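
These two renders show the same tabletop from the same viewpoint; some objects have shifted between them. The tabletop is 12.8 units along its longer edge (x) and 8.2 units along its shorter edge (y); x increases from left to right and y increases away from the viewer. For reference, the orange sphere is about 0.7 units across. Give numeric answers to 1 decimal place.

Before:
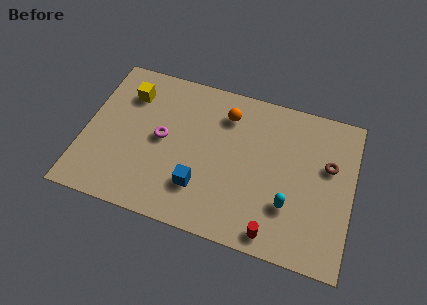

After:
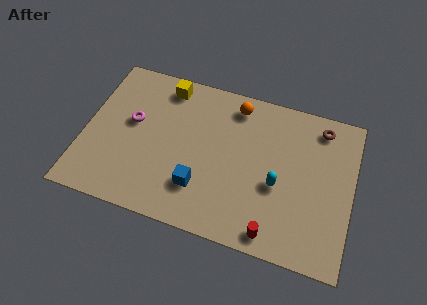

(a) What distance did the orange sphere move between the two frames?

0.7

From (6.6, 6.4) to (7.0, 7.0), the orange sphere covered √(0.4² + 0.6²) ≈ 0.7 units.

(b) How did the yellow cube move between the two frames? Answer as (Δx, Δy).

(1.7, 0.9)

The yellow cube started near (1.9, 6.2) and ended near (3.6, 7.1).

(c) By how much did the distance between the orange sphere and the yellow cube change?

-1.3

The distance was about 4.7 in the first image and 3.4 in the second, so they moved 1.3 units closer together.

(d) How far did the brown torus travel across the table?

2.0

From (11.6, 5.1) to (11.1, 7.0), the brown torus covered √(0.5² + 1.9²) ≈ 2.0 units.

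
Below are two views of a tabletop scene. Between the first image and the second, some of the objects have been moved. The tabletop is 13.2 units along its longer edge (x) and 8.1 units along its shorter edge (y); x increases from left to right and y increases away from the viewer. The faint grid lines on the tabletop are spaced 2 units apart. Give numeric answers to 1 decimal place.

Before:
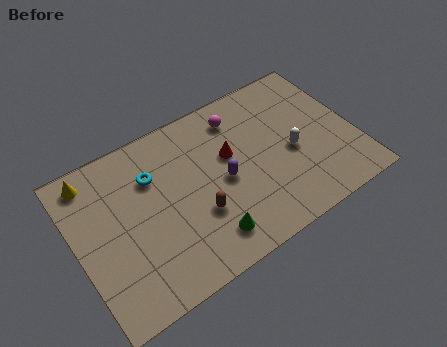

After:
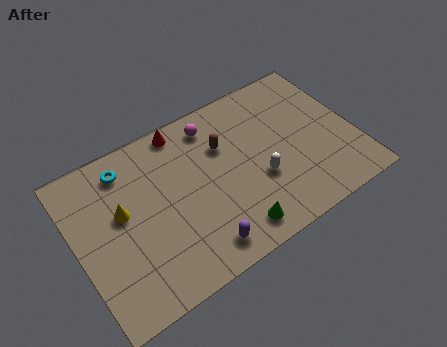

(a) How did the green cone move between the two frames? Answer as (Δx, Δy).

(1.2, -0.3)

From the two frames, the green cone sits at roughly (5.7, 1.5) before and (6.9, 1.2) after.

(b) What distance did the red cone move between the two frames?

3.1

From (7.4, 4.9) to (5.5, 7.3), the red cone covered √(1.9² + 2.4²) ≈ 3.1 units.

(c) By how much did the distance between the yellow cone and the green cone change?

-1.3

They were about 7.2 units apart before and 5.9 after — 1.3 units closer together.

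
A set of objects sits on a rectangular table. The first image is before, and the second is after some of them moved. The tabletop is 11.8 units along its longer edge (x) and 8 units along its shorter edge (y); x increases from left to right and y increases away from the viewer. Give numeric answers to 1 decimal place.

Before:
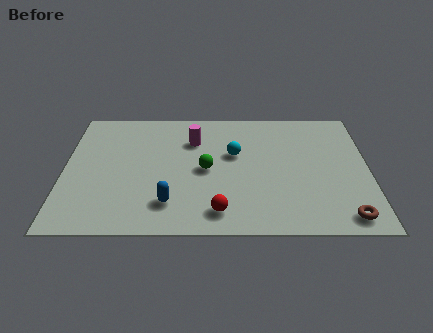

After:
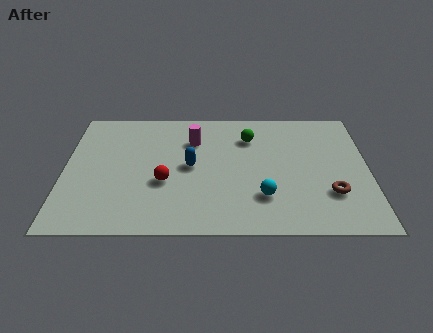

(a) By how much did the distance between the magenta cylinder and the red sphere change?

-1.7

They were about 4.6 units apart before and 2.9 after — 1.7 units closer together.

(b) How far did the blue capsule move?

2.4

The blue capsule was near (4.1, 1.8) before and (4.9, 4.1) after, so it travelled √(0.8² + 2.3²) ≈ 2.4 units.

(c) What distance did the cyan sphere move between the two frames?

2.9

The cyan sphere moved from about (6.6, 4.9) to (7.7, 2.2), a distance of √(1.1² + 2.7²) ≈ 2.9.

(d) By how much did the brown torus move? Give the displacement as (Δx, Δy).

(-0.5, 1.4)

The brown torus started near (10.8, 1.0) and ended near (10.3, 2.4).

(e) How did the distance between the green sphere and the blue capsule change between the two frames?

+0.5

Before: roughly 2.5 units apart; after: 3.0. That's 0.5 units further apart.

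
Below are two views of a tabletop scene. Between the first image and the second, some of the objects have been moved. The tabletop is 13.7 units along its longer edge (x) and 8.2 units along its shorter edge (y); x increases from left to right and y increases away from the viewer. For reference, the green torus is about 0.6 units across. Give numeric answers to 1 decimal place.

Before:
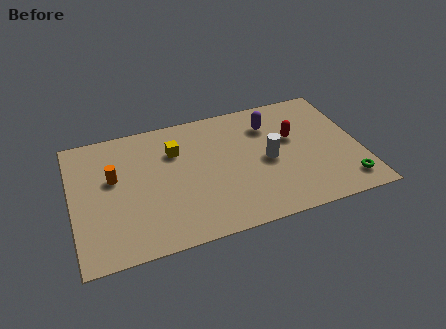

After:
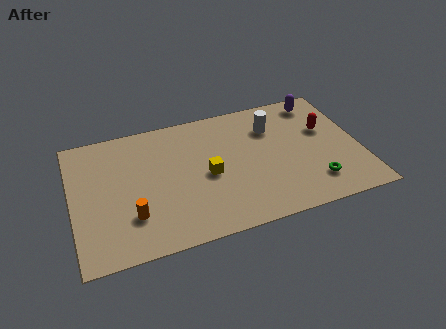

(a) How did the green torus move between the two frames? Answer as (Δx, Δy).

(-1.5, 0.4)

The green torus was at about (12.8, 1.4) and moved to about (11.3, 1.8).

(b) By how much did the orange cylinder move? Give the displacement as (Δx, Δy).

(0.7, -2.6)

The orange cylinder was at about (2.0, 4.9) and moved to about (2.7, 2.3).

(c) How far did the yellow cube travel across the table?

2.4

The yellow cube moved from about (5.0, 5.8) to (6.4, 3.8), a distance of √(1.4² + 2.0²) ≈ 2.4.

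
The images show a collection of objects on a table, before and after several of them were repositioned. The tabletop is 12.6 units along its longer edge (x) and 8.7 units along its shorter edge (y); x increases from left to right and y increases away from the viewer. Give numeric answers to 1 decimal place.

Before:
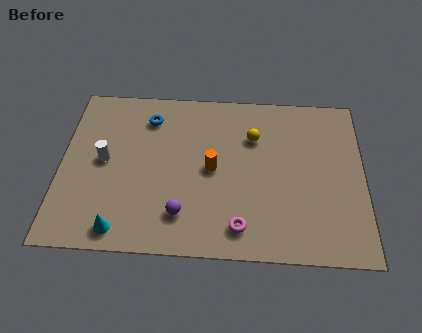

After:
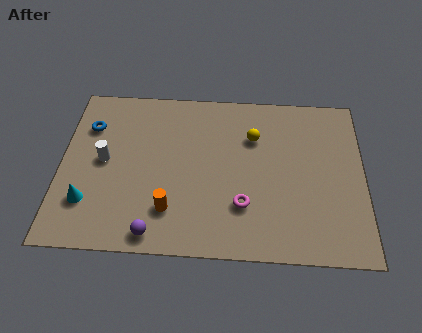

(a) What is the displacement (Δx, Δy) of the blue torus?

(-2.5, -0.6)

The blue torus started near (3.6, 6.9) and ended near (1.1, 6.3).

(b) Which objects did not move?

the yellow sphere and the white cylinder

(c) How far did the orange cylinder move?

2.8

From (6.3, 4.3) to (4.6, 2.1), the orange cylinder covered √(1.7² + 2.2²) ≈ 2.8 units.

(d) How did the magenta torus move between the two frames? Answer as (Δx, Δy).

(0.1, 1.1)

The magenta torus was at about (7.5, 1.4) and moved to about (7.6, 2.5).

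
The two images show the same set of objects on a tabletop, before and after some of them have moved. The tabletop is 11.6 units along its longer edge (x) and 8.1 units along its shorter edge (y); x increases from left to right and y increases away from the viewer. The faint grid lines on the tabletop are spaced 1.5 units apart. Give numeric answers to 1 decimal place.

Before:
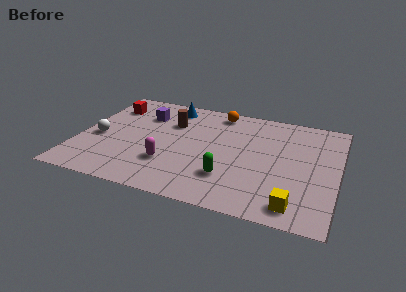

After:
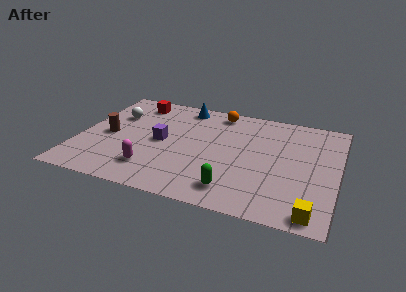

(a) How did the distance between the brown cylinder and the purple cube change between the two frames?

+1.1

Before: roughly 1.3 units apart; after: 2.4. That's 1.1 units further apart.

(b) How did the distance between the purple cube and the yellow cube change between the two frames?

-1.0

Before: roughly 8.7 units apart; after: 7.7. That's 1.0 units closer together.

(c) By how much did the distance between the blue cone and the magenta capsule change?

+0.9

Before: roughly 4.5 units apart; after: 5.4. That's 0.9 units further apart.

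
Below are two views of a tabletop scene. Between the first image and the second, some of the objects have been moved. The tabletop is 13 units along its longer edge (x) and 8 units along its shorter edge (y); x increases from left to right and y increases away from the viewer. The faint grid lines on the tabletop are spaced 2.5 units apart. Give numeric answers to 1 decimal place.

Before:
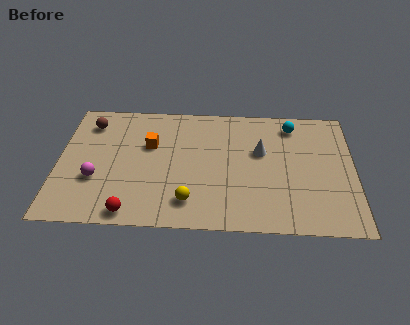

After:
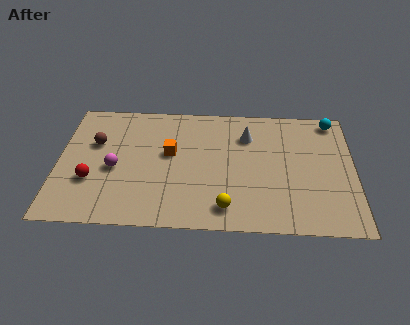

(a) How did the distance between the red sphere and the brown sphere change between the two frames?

-3.5

The distance was about 5.9 in the first image and 2.4 in the second, so they moved 3.5 units closer together.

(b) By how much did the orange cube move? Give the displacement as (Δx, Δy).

(0.9, -0.5)

The orange cube started near (4.0, 5.1) and ended near (4.9, 4.6).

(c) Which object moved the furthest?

the red sphere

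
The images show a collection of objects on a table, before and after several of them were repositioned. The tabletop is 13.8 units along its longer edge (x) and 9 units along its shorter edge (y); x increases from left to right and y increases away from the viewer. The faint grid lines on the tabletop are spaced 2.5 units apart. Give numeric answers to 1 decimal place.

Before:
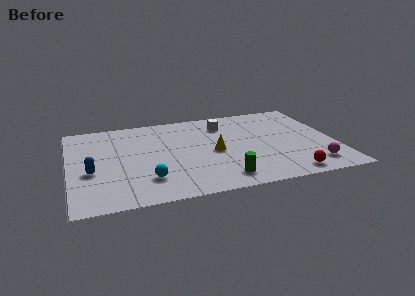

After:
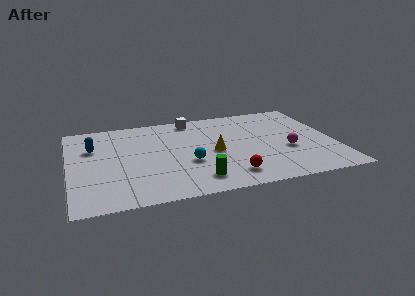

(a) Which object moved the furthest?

the red sphere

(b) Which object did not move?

the yellow cone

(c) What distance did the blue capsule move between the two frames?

2.5

From (1.1, 3.6) to (1.3, 6.1), the blue capsule covered √(0.2² + 2.5²) ≈ 2.5 units.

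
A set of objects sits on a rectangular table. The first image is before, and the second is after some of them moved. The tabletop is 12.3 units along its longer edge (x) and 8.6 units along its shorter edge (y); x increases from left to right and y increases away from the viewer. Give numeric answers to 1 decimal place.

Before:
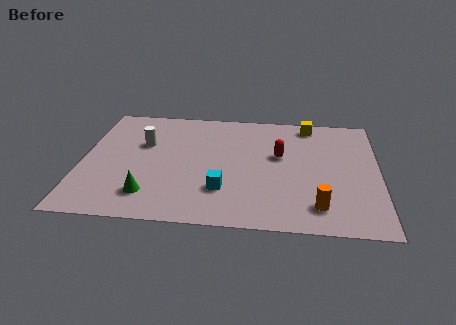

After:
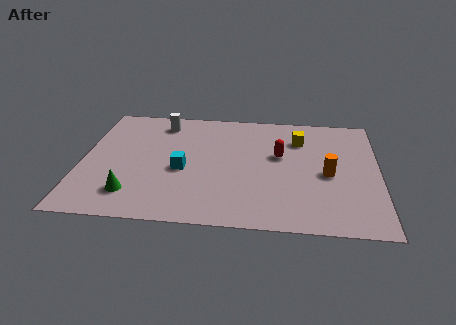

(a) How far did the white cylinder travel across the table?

1.8

From (2.5, 5.5) to (3.2, 7.2), the white cylinder covered √(0.7² + 1.7²) ≈ 1.8 units.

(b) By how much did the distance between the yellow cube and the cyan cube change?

-0.8

Before: roughly 6.3 units apart; after: 5.5. That's 0.8 units closer together.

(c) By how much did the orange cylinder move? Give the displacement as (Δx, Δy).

(0.4, 2.3)

The orange cylinder started near (9.8, 1.6) and ended near (10.2, 3.9).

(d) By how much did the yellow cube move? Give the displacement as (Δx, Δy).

(-0.4, -1.2)

The yellow cube was at about (9.4, 7.6) and moved to about (9.0, 6.4).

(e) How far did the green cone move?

0.7

From (2.9, 1.8) to (2.2, 1.8), the green cone covered √(0.7² + 0.0²) ≈ 0.7 units.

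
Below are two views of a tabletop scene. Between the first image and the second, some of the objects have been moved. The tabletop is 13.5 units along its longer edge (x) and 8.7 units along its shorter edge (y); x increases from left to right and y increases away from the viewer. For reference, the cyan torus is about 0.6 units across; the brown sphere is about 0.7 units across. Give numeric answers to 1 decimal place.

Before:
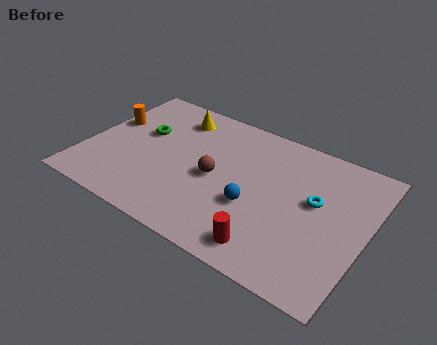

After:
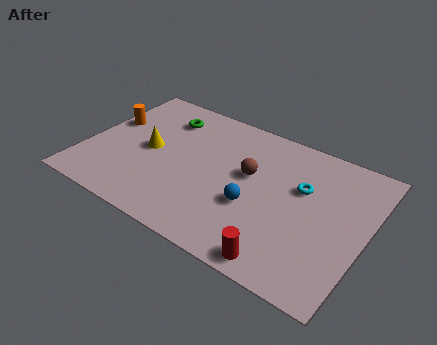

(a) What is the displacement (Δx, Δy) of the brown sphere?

(1.5, 1.0)

The brown sphere was at about (6.3, 4.1) and moved to about (7.8, 5.1).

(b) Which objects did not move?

the orange cylinder and the blue sphere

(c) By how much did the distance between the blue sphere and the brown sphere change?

-0.3

Before: roughly 2.2 units apart; after: 1.9. That's 0.3 units closer together.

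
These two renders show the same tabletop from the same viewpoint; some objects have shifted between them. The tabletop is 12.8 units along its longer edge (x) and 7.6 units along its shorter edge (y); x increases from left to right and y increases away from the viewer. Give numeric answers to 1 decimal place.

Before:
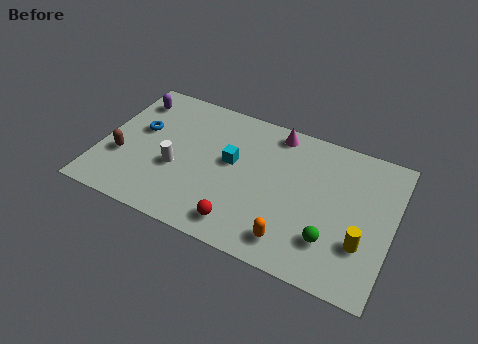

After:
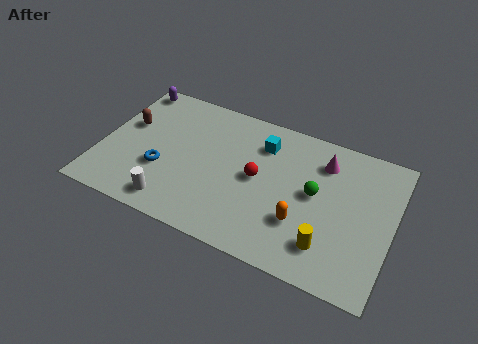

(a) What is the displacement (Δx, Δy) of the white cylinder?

(0.1, -1.9)

The white cylinder was at about (3.4, 3.0) and moved to about (3.5, 1.1).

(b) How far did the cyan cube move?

1.9

The cyan cube moved from about (5.7, 4.3) to (6.9, 5.8), a distance of √(1.2² + 1.5²) ≈ 1.9.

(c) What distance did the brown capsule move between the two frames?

1.9

The brown capsule moved from about (1.0, 2.7) to (1.0, 4.6), a distance of √(0.0² + 1.9²) ≈ 1.9.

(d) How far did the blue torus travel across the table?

2.2

From (1.6, 4.5) to (2.8, 2.7), the blue torus covered √(1.2² + 1.8²) ≈ 2.2 units.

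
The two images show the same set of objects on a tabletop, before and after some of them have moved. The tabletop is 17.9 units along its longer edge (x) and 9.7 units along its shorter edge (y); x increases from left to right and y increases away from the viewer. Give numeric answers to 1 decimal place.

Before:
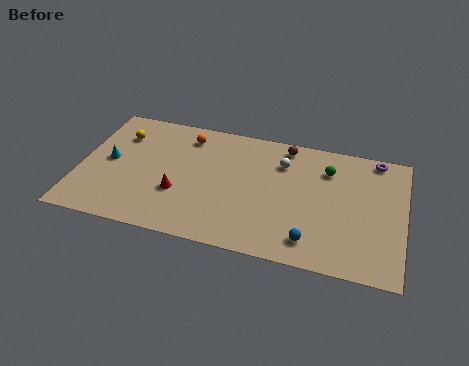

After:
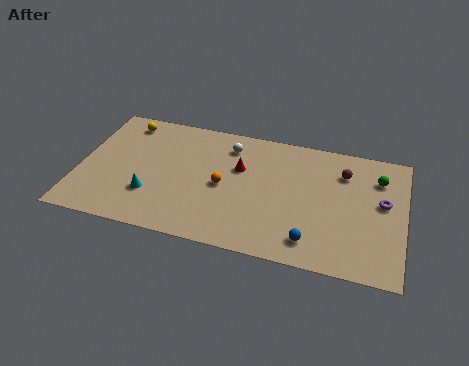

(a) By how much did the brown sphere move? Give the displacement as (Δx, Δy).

(3.3, -1.3)

The brown sphere was at about (11.2, 8.6) and moved to about (14.5, 7.3).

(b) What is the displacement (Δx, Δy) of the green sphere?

(2.8, 0.0)

From the two frames, the green sphere sits at roughly (13.6, 7.3) before and (16.4, 7.3) after.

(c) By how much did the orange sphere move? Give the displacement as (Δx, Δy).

(2.3, -3.4)

The orange sphere was at about (5.7, 8.0) and moved to about (8.0, 4.6).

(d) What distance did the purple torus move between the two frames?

3.3

The purple torus was near (16.2, 8.8) before and (16.7, 5.5) after, so it travelled √(0.5² + 3.3²) ≈ 3.3 units.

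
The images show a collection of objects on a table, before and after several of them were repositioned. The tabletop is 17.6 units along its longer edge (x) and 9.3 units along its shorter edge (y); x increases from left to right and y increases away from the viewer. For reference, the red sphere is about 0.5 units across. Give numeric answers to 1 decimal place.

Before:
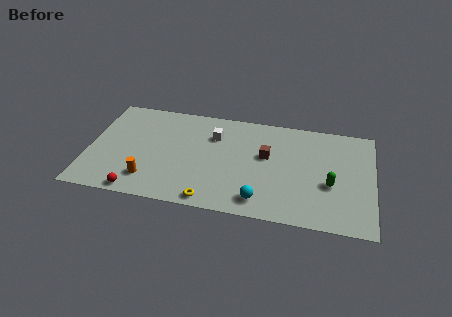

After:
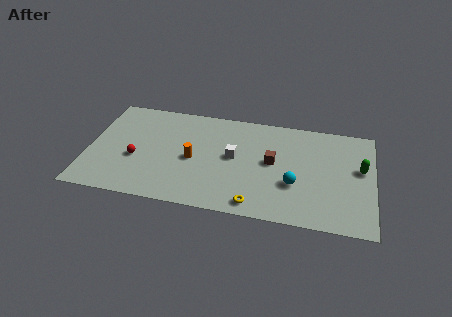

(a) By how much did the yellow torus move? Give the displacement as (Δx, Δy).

(2.7, 0.2)

From the two frames, the yellow torus sits at roughly (7.8, 0.9) before and (10.5, 1.1) after.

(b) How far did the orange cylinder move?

3.5

The orange cylinder was near (3.9, 2.0) before and (6.5, 4.3) after, so it travelled √(2.6² + 2.3²) ≈ 3.5 units.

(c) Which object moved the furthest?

the orange cylinder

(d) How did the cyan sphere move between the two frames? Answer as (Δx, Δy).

(2.0, 1.8)

The cyan sphere started near (10.8, 1.5) and ended near (12.8, 3.3).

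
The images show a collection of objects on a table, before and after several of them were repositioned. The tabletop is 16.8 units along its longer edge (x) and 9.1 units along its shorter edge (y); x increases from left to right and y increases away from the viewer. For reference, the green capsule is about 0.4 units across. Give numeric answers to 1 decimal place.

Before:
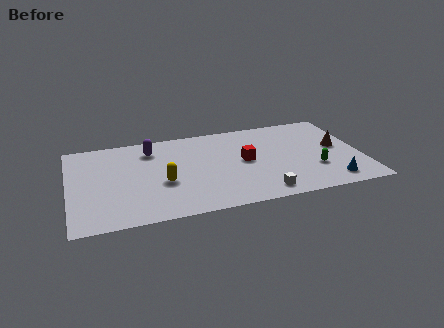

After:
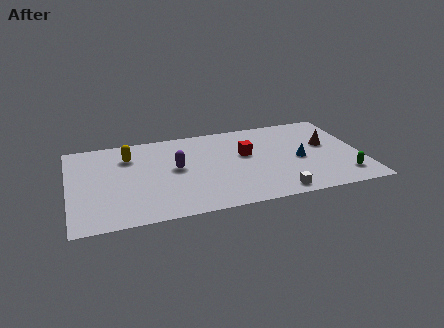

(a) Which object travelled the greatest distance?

the yellow capsule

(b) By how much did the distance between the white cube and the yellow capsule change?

+4.0

Before: roughly 6.0 units apart; after: 10.0. That's 4.0 units further apart.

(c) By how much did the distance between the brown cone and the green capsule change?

+1.1

Before: roughly 2.5 units apart; after: 3.6. That's 1.1 units further apart.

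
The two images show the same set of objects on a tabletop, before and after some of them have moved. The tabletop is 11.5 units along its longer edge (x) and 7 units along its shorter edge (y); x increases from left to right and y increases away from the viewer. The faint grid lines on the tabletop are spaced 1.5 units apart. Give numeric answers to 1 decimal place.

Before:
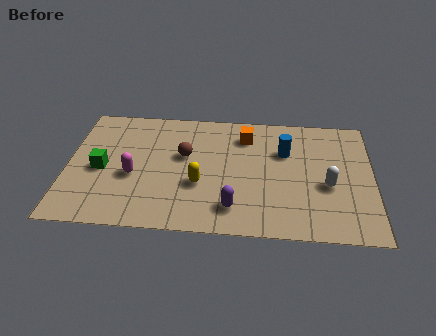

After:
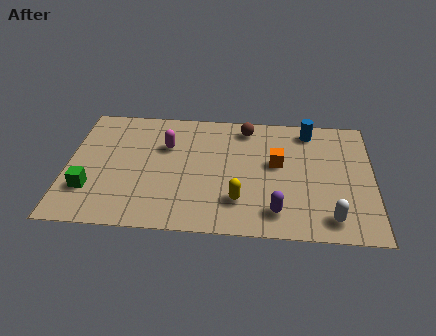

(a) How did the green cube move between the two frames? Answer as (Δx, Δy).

(-0.4, -1.2)

The green cube was at about (1.3, 3.2) and moved to about (0.9, 2.0).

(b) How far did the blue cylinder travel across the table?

1.6

The blue cylinder was near (8.2, 4.7) before and (9.1, 6.0) after, so it travelled √(0.9² + 1.3²) ≈ 1.6 units.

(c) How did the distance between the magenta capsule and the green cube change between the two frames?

+2.7

Before: roughly 1.2 units apart; after: 3.9. That's 2.7 units further apart.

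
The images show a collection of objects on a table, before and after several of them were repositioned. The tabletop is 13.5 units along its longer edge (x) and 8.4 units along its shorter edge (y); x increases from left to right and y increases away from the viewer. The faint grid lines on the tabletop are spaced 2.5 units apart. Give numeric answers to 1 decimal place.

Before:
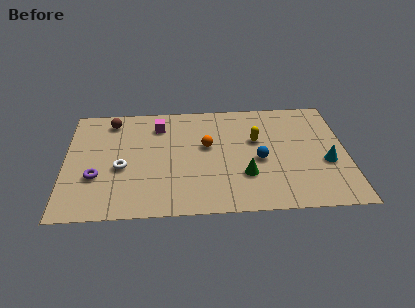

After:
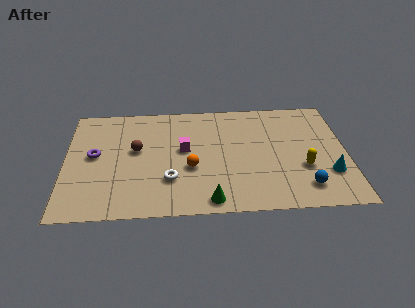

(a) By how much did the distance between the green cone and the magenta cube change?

-1.7

Before: roughly 5.7 units apart; after: 4.0. That's 1.7 units closer together.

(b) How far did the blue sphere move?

3.0

The blue sphere moved from about (9.3, 3.7) to (11.4, 1.6), a distance of √(2.1² + 2.1²) ≈ 3.0.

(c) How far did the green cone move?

2.4

From (8.6, 2.6) to (6.9, 0.9), the green cone covered √(1.7² + 1.7²) ≈ 2.4 units.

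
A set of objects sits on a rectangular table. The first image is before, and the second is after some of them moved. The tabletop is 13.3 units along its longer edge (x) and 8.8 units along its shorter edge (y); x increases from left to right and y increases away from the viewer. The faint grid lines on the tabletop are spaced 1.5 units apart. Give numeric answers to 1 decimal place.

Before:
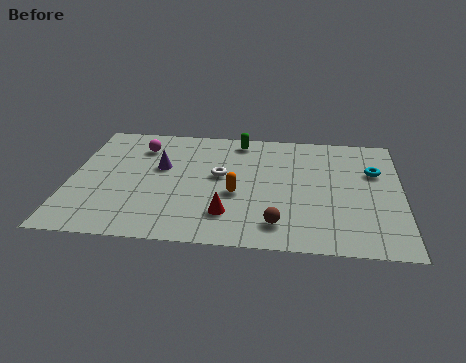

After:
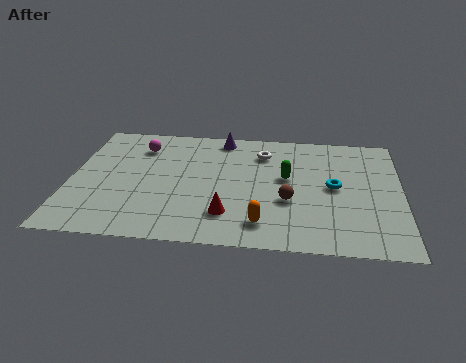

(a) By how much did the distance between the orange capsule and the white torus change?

+3.7

The distance was about 1.5 in the first image and 5.2 in the second, so they moved 3.7 units further apart.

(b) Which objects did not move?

the magenta sphere and the red cone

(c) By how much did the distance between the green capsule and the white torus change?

-0.8

They were about 2.9 units apart before and 2.1 after — 0.8 units closer together.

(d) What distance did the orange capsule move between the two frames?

2.3

The orange capsule was near (6.7, 3.6) before and (7.8, 1.6) after, so it travelled √(1.1² + 2.0²) ≈ 2.3 units.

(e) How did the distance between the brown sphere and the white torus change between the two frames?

-0.4

Before: roughly 4.1 units apart; after: 3.7. That's 0.4 units closer together.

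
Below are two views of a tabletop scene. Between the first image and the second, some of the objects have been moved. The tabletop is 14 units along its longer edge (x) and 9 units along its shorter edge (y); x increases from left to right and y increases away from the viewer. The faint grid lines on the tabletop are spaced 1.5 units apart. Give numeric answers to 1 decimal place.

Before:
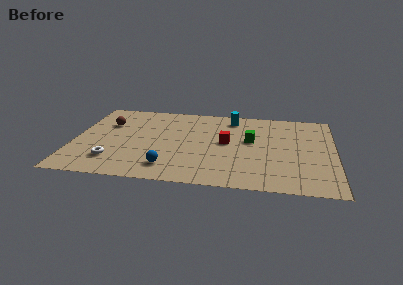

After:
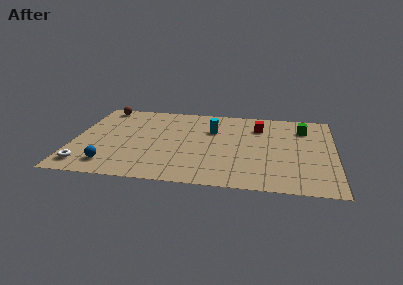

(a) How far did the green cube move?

3.3

The green cube moved from about (9.5, 5.2) to (12.3, 6.9), a distance of √(2.8² + 1.7²) ≈ 3.3.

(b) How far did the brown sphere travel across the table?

2.0

From (1.7, 6.1) to (1.3, 8.1), the brown sphere covered √(0.4² + 2.0²) ≈ 2.0 units.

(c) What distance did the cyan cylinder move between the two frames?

1.8

The cyan cylinder was near (8.4, 7.6) before and (7.4, 6.1) after, so it travelled √(1.0² + 1.5²) ≈ 1.8 units.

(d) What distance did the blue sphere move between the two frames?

3.1

From (5.2, 1.7) to (2.1, 1.6), the blue sphere covered √(3.1² + 0.1²) ≈ 3.1 units.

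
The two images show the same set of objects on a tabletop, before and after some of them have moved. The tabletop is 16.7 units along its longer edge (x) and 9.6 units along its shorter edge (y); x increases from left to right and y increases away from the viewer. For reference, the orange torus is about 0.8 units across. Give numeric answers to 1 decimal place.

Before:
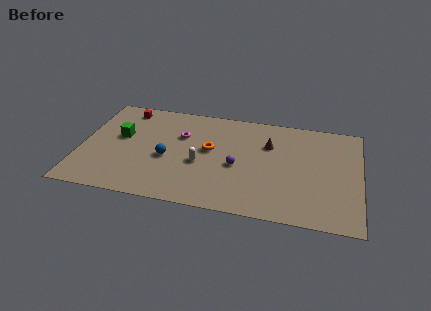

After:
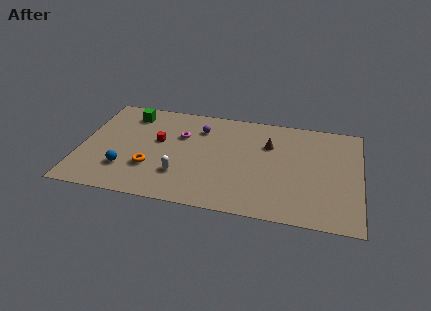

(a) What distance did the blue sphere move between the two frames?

2.8

The blue sphere was near (5.2, 4.1) before and (2.8, 2.6) after, so it travelled √(2.4² + 1.5²) ≈ 2.8 units.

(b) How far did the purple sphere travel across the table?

3.9

The purple sphere was near (9.4, 4.2) before and (7.0, 7.3) after, so it travelled √(2.4² + 3.1²) ≈ 3.9 units.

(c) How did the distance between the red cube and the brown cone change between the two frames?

-2.3

They were about 9.0 units apart before and 6.7 after — 2.3 units closer together.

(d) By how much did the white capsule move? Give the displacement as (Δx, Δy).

(-1.1, -1.3)

From the two frames, the white capsule sits at roughly (7.2, 4.0) before and (6.1, 2.7) after.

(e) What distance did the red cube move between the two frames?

3.5

The red cube moved from about (2.4, 8.3) to (4.6, 5.6), a distance of √(2.2² + 2.7²) ≈ 3.5.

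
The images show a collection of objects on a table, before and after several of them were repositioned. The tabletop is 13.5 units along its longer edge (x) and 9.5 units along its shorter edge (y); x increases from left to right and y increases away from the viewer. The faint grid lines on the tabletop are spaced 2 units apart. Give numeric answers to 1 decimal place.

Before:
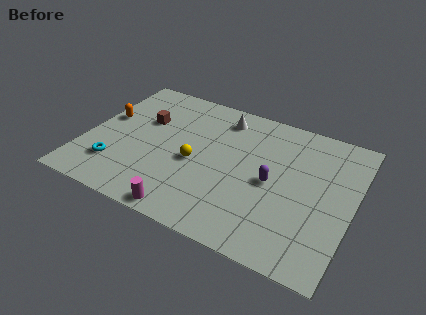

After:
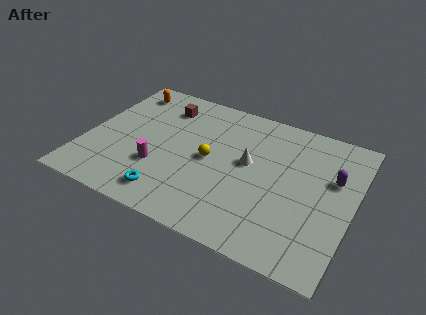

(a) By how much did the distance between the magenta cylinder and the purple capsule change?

+3.7

Before: roughly 5.3 units apart; after: 9.0. That's 3.7 units further apart.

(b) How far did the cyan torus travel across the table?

3.0

From (1.8, 2.3) to (4.7, 1.5), the cyan torus covered √(2.9² + 0.8²) ≈ 3.0 units.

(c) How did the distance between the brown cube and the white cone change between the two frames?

+1.0

Before: roughly 4.2 units apart; after: 5.2. That's 1.0 units further apart.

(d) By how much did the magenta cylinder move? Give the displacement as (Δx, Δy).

(-1.8, 2.3)

From the two frames, the magenta cylinder sits at roughly (5.7, 0.8) before and (3.9, 3.1) after.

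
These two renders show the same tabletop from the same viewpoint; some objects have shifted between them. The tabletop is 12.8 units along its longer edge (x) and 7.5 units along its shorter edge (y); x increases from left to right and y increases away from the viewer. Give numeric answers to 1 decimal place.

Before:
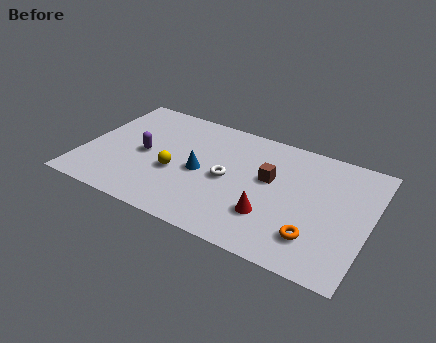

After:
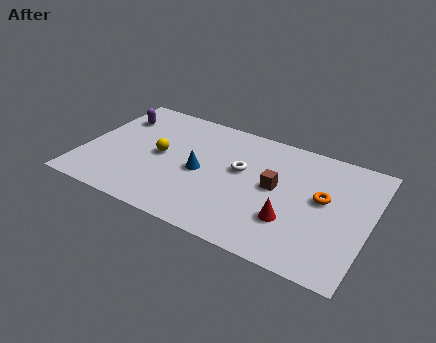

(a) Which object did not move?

the blue cone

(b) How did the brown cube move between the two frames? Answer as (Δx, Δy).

(0.3, -0.4)

The brown cube started near (8.3, 4.4) and ended near (8.6, 4.0).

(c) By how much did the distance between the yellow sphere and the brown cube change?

+0.9

Before: roughly 4.3 units apart; after: 5.2. That's 0.9 units further apart.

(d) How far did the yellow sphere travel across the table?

1.1

The yellow sphere was near (4.2, 3.0) before and (3.4, 3.8) after, so it travelled √(0.8² + 0.8²) ≈ 1.1 units.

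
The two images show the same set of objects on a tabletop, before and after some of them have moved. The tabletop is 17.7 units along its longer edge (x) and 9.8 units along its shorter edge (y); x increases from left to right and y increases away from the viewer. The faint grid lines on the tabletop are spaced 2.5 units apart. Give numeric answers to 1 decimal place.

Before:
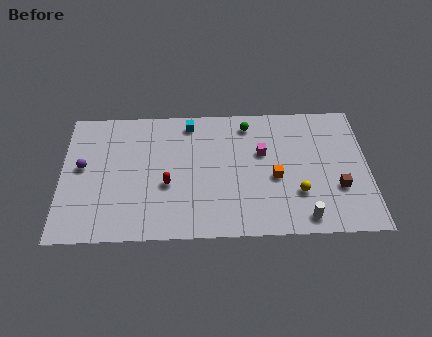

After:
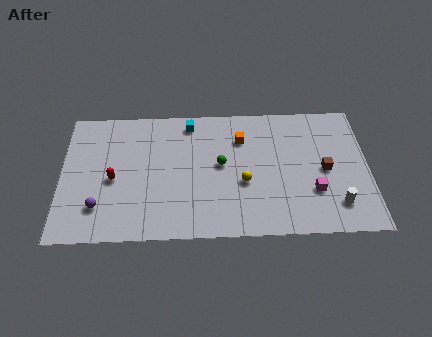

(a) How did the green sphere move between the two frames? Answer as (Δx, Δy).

(-1.6, -3.0)

The green sphere was at about (10.8, 8.3) and moved to about (9.2, 5.3).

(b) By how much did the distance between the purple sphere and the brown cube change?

-1.6

The distance was about 14.8 in the first image and 13.2 in the second, so they moved 1.6 units closer together.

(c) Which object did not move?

the cyan cube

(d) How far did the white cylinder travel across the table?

2.1

The white cylinder was near (13.9, 1.2) before and (15.8, 2.1) after, so it travelled √(1.9² + 0.9²) ≈ 2.1 units.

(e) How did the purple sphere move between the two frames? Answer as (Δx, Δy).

(1.0, -3.0)

The purple sphere was at about (1.2, 5.4) and moved to about (2.2, 2.4).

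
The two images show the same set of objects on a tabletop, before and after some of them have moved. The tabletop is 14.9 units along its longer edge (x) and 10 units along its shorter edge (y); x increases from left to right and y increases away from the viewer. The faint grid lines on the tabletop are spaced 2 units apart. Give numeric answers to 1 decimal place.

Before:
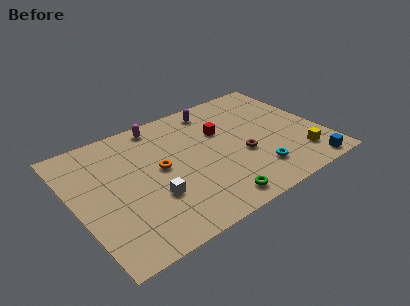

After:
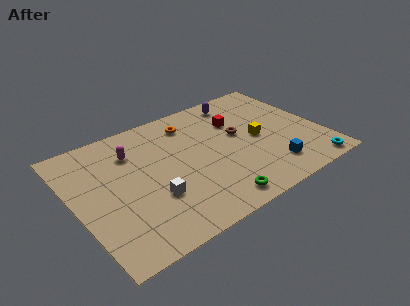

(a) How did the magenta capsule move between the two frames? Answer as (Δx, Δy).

(-1.9, -1.5)

From the two frames, the magenta capsule sits at roughly (5.7, 8.9) before and (3.8, 7.4) after.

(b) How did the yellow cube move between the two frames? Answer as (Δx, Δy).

(-2.0, 2.7)

The yellow cube started near (13.1, 2.1) and ended near (11.1, 4.8).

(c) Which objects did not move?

the white cube and the green torus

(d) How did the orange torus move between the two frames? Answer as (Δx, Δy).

(2.4, 2.8)

The orange torus started near (5.1, 5.3) and ended near (7.5, 8.1).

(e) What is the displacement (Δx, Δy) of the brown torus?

(0.2, 1.8)

The brown torus started near (9.9, 3.9) and ended near (10.1, 5.7).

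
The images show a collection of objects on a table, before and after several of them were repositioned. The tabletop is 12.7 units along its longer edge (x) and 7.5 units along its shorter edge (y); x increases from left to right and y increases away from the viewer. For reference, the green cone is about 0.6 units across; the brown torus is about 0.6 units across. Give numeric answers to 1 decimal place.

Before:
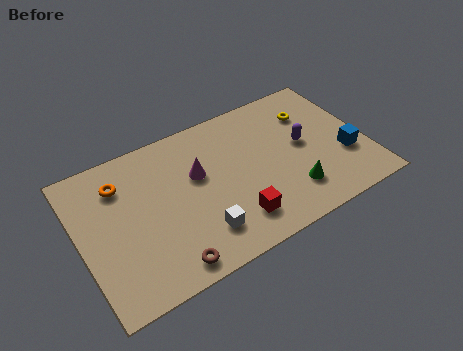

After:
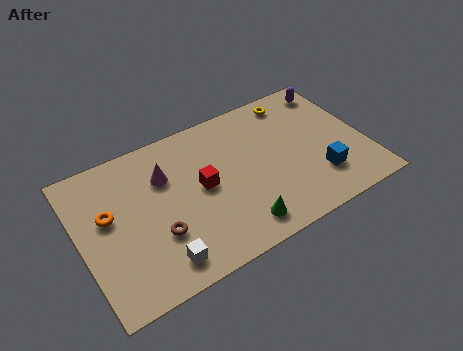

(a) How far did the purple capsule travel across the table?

3.0

The purple capsule moved from about (10.0, 4.0) to (11.8, 6.4), a distance of √(1.8² + 2.4²) ≈ 3.0.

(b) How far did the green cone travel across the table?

2.6

From (9.1, 1.8) to (6.6, 1.2), the green cone covered √(2.5² + 0.6²) ≈ 2.6 units.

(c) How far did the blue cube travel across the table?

1.4

From (11.7, 2.6) to (10.4, 2.0), the blue cube covered √(1.3² + 0.6²) ≈ 1.4 units.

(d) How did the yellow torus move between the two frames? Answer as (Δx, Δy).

(-0.6, 1.0)

From the two frames, the yellow torus sits at roughly (10.6, 5.5) before and (10.0, 6.5) after.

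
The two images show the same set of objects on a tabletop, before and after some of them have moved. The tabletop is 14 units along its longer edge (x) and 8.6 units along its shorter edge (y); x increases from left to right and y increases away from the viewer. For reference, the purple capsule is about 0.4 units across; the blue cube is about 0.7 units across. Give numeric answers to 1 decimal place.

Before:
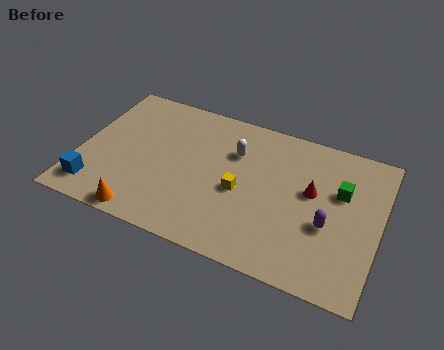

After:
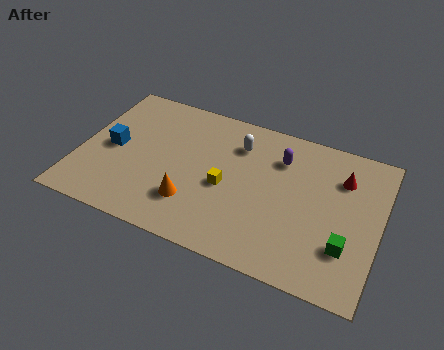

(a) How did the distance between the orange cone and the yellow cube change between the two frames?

-3.1

The distance was about 5.2 in the first image and 2.1 in the second, so they moved 3.1 units closer together.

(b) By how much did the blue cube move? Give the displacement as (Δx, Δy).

(0.5, 2.7)

The blue cube was at about (1.0, 1.5) and moved to about (1.5, 4.2).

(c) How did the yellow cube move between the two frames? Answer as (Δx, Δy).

(-0.7, 0.0)

From the two frames, the yellow cube sits at roughly (7.6, 3.8) before and (6.9, 3.8) after.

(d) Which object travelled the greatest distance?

the purple capsule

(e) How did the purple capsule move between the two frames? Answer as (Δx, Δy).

(-2.5, 3.0)

From the two frames, the purple capsule sits at roughly (11.7, 3.4) before and (9.2, 6.4) after.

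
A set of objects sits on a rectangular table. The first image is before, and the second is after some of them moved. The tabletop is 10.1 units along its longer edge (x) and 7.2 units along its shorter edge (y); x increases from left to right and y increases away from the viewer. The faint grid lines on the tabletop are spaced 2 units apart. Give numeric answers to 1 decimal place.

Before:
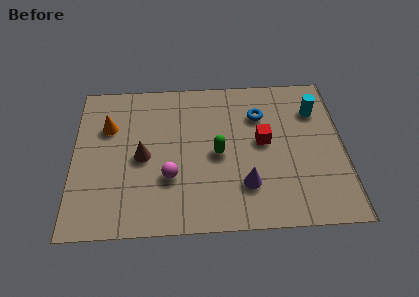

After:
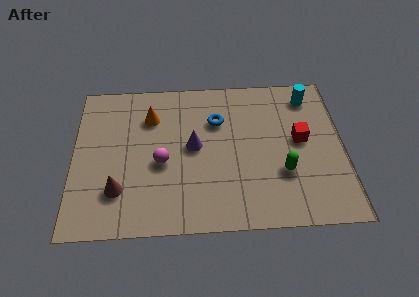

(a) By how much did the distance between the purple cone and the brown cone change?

-0.7

They were about 4.1 units apart before and 3.4 after — 0.7 units closer together.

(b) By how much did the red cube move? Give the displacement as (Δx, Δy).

(1.4, 0.0)

The red cube started near (7.1, 3.9) and ended near (8.5, 3.9).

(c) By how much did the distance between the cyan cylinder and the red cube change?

-0.3

Before: roughly 2.4 units apart; after: 2.1. That's 0.3 units closer together.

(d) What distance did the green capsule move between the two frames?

2.6

From (5.4, 3.4) to (7.8, 2.4), the green capsule covered √(2.4² + 1.0²) ≈ 2.6 units.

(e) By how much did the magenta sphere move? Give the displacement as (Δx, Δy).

(-0.3, 0.7)

The magenta sphere was at about (3.6, 2.4) and moved to about (3.3, 3.1).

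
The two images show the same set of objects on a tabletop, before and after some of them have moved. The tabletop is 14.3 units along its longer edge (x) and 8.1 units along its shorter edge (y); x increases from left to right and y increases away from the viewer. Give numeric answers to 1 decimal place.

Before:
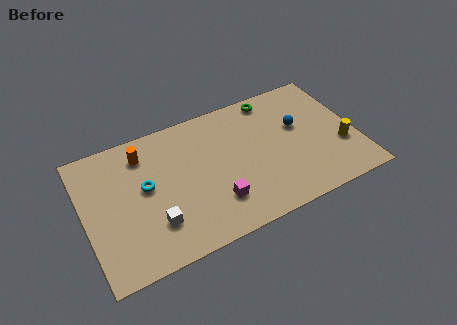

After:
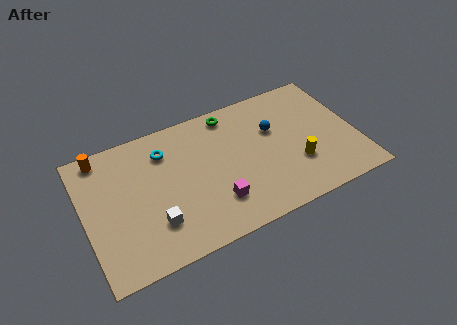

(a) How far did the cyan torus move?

2.1

The cyan torus was near (3.2, 4.5) before and (4.4, 6.2) after, so it travelled √(1.2² + 1.7²) ≈ 2.1 units.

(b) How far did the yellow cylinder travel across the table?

2.4

The yellow cylinder was near (13.4, 2.8) before and (11.0, 2.6) after, so it travelled √(2.4² + 0.2²) ≈ 2.4 units.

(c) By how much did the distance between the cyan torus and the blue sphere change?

-2.4

Before: roughly 8.2 units apart; after: 5.8. That's 2.4 units closer together.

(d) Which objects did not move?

the white cube and the magenta cube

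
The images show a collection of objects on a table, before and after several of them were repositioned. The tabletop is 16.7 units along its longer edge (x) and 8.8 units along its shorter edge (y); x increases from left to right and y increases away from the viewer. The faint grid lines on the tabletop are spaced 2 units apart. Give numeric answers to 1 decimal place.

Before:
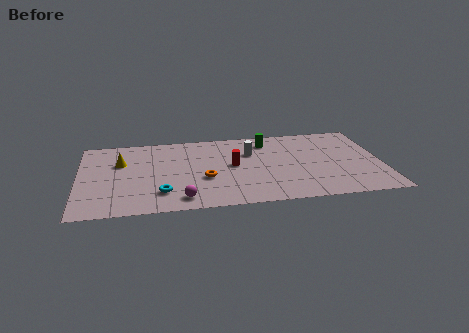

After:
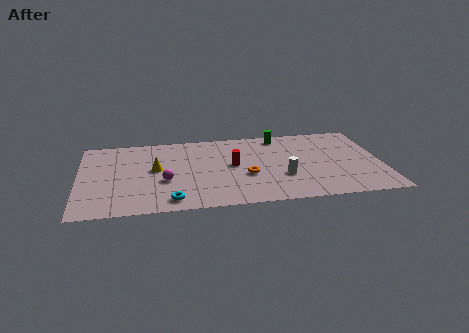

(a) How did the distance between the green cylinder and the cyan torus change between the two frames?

+1.1

Before: roughly 7.9 units apart; after: 9.0. That's 1.1 units further apart.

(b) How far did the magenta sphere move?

2.3

The magenta sphere was near (5.6, 1.3) before and (4.7, 3.4) after, so it travelled √(0.9² + 2.1²) ≈ 2.3 units.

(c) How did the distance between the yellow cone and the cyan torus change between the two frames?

-0.6

Before: roughly 4.3 units apart; after: 3.7. That's 0.6 units closer together.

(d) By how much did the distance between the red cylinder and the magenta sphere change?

-0.5

The distance was about 4.5 in the first image and 4.0 in the second, so they moved 0.5 units closer together.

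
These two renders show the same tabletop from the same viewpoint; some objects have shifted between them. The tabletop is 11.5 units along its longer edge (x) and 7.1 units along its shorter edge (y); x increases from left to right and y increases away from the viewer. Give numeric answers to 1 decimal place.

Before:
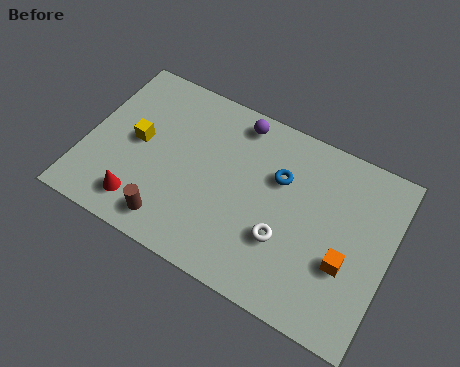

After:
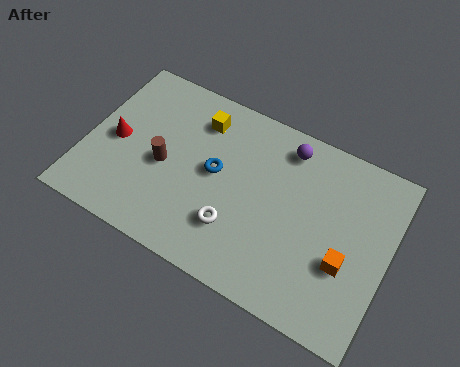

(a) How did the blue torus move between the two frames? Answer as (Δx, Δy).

(-2.3, -0.9)

The blue torus was at about (7.2, 4.7) and moved to about (4.9, 3.8).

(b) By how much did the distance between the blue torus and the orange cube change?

+1.7

Before: roughly 3.5 units apart; after: 5.2. That's 1.7 units further apart.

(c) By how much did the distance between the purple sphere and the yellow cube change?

-1.0

They were about 4.3 units apart before and 3.3 after — 1.0 units closer together.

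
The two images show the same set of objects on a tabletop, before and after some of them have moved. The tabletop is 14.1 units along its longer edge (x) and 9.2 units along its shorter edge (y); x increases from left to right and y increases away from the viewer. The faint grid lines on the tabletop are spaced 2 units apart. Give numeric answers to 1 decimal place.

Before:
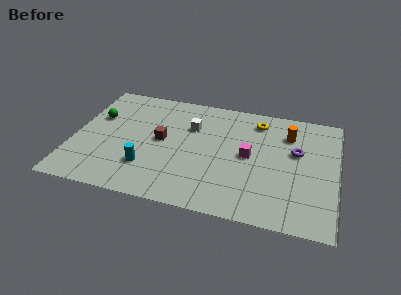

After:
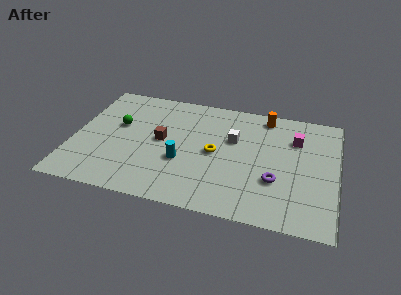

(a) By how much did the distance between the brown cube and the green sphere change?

-1.3

They were about 3.8 units apart before and 2.5 after — 1.3 units closer together.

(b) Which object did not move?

the brown cube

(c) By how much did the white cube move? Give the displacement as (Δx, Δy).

(2.3, -0.5)

From the two frames, the white cube sits at roughly (6.2, 6.3) before and (8.5, 5.8) after.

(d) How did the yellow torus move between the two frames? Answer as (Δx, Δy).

(-2.1, -3.1)

The yellow torus was at about (9.7, 7.6) and moved to about (7.6, 4.5).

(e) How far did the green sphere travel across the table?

1.3

The green sphere was near (1.1, 5.9) before and (2.3, 5.5) after, so it travelled √(1.2² + 0.4²) ≈ 1.3 units.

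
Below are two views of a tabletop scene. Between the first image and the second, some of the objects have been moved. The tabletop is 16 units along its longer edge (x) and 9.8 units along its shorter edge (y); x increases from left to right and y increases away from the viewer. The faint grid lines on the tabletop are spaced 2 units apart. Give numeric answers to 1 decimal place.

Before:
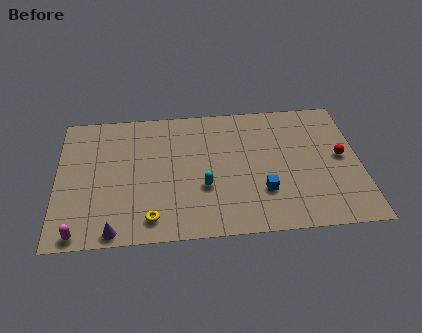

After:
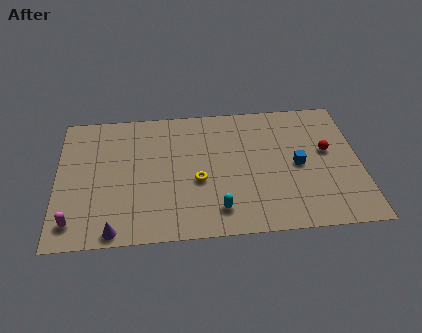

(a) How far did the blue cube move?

2.6

From (10.8, 2.9) to (12.7, 4.7), the blue cube covered √(1.9² + 1.8²) ≈ 2.6 units.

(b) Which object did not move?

the purple cone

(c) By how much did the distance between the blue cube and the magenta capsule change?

+2.4

The distance was about 9.8 in the first image and 12.2 in the second, so they moved 2.4 units further apart.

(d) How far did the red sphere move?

0.9

From (15.0, 5.1) to (14.3, 5.6), the red sphere covered √(0.7² + 0.5²) ≈ 0.9 units.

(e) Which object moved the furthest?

the yellow torus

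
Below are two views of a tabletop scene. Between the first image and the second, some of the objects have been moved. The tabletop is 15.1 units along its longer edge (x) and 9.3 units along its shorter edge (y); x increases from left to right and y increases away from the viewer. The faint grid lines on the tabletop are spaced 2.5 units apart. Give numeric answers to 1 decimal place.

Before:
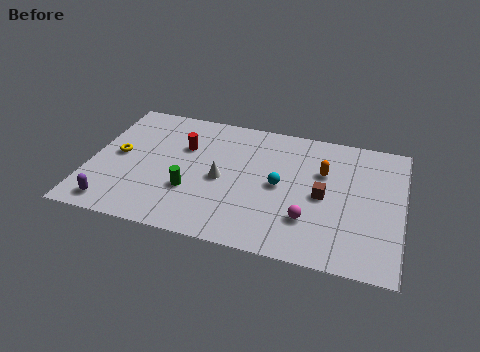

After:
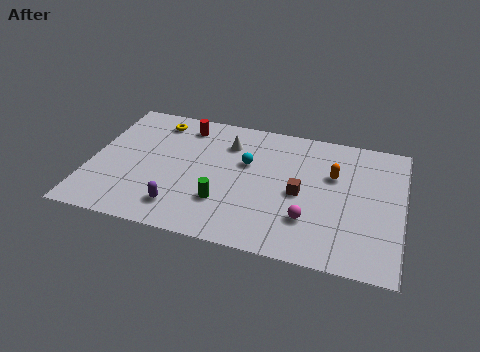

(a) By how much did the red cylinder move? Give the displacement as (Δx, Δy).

(-0.1, 1.6)

The red cylinder started near (4.4, 6.2) and ended near (4.3, 7.8).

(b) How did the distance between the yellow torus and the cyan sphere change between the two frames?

-2.9

They were about 7.9 units apart before and 5.0 after — 2.9 units closer together.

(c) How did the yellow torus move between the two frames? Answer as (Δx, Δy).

(1.6, 3.0)

From the two frames, the yellow torus sits at roughly (1.3, 4.8) before and (2.9, 7.8) after.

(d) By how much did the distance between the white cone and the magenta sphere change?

+1.5

Before: roughly 4.6 units apart; after: 6.1. That's 1.5 units further apart.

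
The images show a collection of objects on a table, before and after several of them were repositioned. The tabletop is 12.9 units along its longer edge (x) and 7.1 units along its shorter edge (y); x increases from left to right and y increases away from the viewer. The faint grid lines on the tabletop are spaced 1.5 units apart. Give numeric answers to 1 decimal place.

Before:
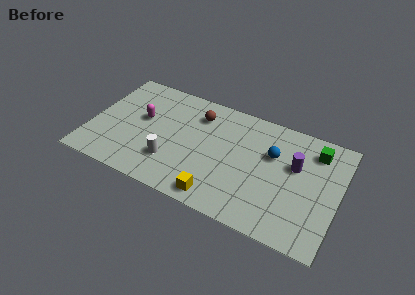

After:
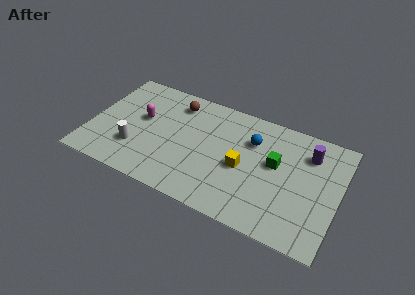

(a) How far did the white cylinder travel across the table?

1.9

The white cylinder moved from about (4.4, 2.0) to (2.5, 2.1), a distance of √(1.9² + 0.1²) ≈ 1.9.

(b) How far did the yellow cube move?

2.5

The yellow cube moved from about (7.0, 0.9) to (8.0, 3.2), a distance of √(1.0² + 2.3²) ≈ 2.5.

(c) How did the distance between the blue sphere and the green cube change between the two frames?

-0.8

They were about 2.4 units apart before and 1.6 after — 0.8 units closer together.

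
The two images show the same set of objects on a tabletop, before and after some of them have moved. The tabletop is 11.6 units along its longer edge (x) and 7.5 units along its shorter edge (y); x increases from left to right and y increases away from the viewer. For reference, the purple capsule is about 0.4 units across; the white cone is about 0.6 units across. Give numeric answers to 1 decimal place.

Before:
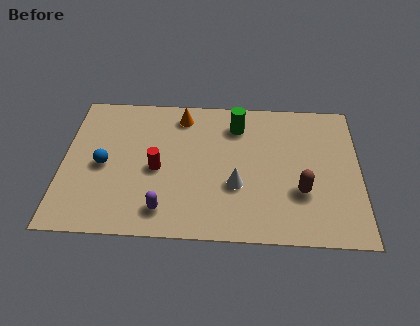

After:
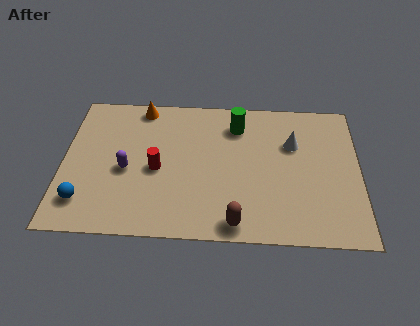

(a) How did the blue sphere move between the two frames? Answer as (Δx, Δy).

(-0.7, -1.9)

From the two frames, the blue sphere sits at roughly (1.6, 3.5) before and (0.9, 1.6) after.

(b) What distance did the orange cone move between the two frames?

1.6

From (4.6, 6.3) to (3.0, 6.7), the orange cone covered √(1.6² + 0.4²) ≈ 1.6 units.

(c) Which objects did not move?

the green cylinder and the red cylinder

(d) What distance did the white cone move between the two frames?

3.2

The white cone moved from about (6.8, 2.7) to (9.0, 5.0), a distance of √(2.2² + 2.3²) ≈ 3.2.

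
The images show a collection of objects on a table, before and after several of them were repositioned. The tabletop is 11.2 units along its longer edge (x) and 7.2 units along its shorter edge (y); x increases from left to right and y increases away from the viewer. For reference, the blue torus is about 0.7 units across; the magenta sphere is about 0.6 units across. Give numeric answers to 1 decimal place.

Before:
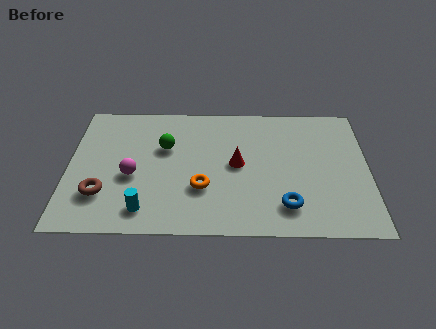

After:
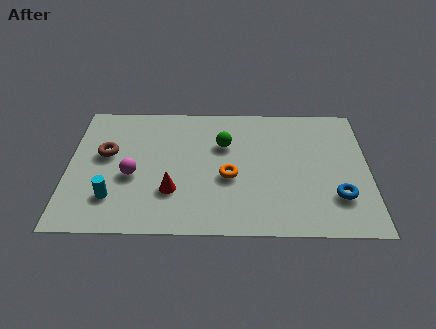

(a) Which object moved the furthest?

the red cone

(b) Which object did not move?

the magenta sphere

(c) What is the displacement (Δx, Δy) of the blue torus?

(1.9, 0.5)

From the two frames, the blue torus sits at roughly (8.1, 1.5) before and (10.0, 2.0) after.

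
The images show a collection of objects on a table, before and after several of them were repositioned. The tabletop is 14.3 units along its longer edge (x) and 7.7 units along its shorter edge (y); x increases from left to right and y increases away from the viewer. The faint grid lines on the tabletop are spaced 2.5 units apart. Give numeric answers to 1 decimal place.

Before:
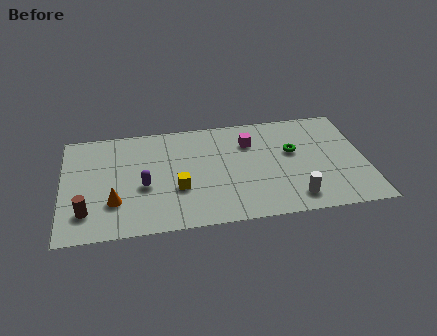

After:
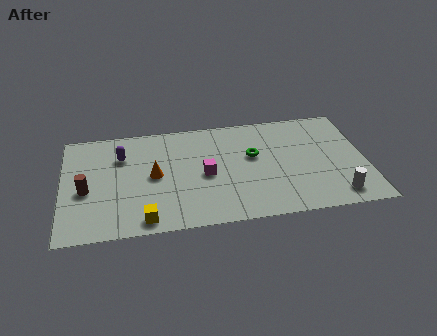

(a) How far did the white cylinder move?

2.0

The white cylinder moved from about (10.8, 1.3) to (12.8, 1.2), a distance of √(2.0² + 0.1²) ≈ 2.0.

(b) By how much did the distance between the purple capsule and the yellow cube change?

+3.1

They were about 1.6 units apart before and 4.7 after — 3.1 units further apart.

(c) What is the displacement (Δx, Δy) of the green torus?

(-1.9, 0.0)

From the two frames, the green torus sits at roughly (10.9, 4.6) before and (9.0, 4.6) after.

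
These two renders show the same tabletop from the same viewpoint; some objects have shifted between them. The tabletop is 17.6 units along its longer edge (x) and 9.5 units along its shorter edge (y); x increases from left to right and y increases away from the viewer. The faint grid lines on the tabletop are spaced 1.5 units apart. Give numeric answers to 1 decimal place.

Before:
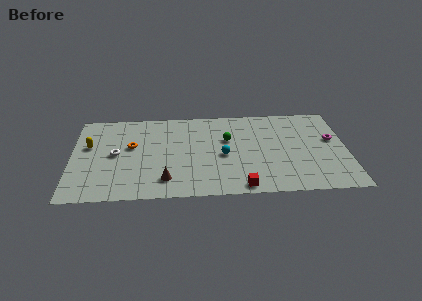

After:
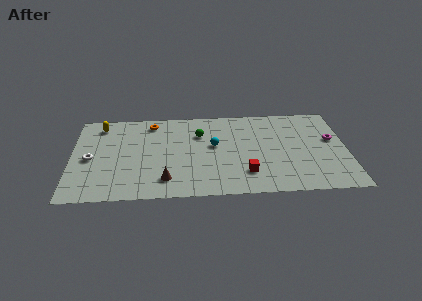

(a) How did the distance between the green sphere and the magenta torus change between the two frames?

+1.9

They were about 6.7 units apart before and 8.6 after — 1.9 units further apart.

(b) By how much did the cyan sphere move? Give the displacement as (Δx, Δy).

(-0.6, 1.1)

The cyan sphere was at about (9.7, 4.3) and moved to about (9.1, 5.4).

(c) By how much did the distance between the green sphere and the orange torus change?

-2.8

They were about 6.2 units apart before and 3.4 after — 2.8 units closer together.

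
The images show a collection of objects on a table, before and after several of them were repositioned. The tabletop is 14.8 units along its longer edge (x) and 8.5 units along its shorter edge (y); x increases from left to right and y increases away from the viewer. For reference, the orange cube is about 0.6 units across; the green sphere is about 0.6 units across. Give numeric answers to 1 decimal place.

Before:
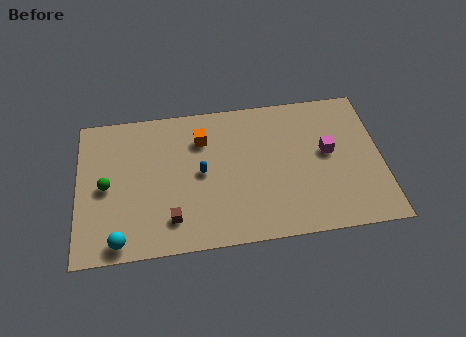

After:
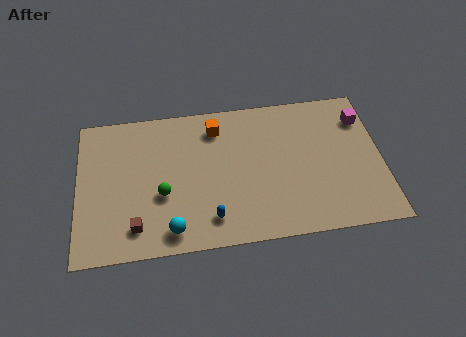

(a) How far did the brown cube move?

1.7

The brown cube was near (4.5, 1.8) before and (2.8, 1.6) after, so it travelled √(1.7² + 0.2²) ≈ 1.7 units.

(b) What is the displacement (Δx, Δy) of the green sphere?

(2.7, -0.8)

From the two frames, the green sphere sits at roughly (1.4, 4.1) before and (4.1, 3.3) after.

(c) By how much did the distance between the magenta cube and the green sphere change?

-0.4

They were about 10.8 units apart before and 10.4 after — 0.4 units closer together.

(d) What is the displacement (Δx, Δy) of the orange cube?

(0.7, 0.6)

The orange cube was at about (6.1, 6.3) and moved to about (6.8, 6.9).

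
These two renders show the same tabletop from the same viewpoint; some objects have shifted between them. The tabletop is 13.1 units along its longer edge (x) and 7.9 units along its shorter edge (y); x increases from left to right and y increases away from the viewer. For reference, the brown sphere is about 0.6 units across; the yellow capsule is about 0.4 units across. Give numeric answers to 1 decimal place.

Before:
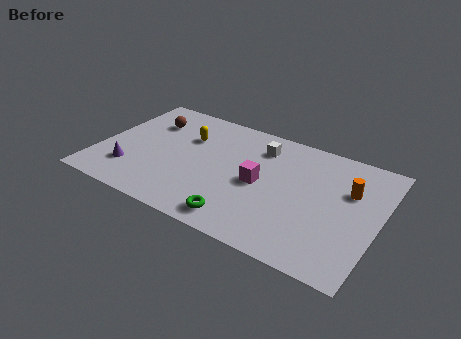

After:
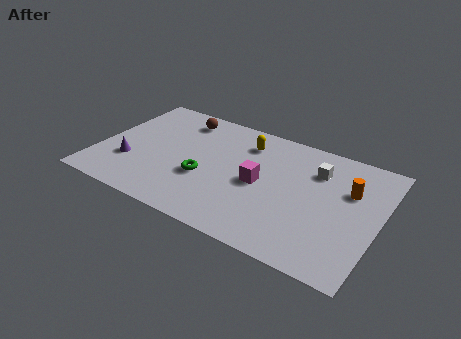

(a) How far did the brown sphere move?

1.6

The brown sphere moved from about (2.0, 5.8) to (3.4, 6.6), a distance of √(1.4² + 0.8²) ≈ 1.6.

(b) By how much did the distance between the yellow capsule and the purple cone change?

+2.2

They were about 4.0 units apart before and 6.2 after — 2.2 units further apart.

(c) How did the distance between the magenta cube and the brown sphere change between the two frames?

-0.9

They were about 5.9 units apart before and 5.0 after — 0.9 units closer together.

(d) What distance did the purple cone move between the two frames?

0.5

The purple cone moved from about (1.7, 2.0) to (1.6, 2.5), a distance of √(0.1² + 0.5²) ≈ 0.5.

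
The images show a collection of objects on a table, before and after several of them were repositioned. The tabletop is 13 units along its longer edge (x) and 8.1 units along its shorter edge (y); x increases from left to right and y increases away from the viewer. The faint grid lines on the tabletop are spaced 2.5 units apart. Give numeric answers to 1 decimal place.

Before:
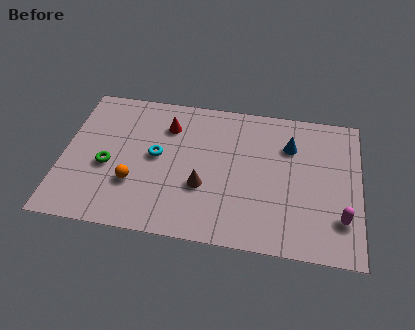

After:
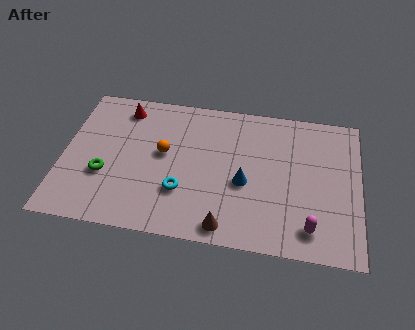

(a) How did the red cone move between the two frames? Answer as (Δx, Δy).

(-2.0, 0.7)

From the two frames, the red cone sits at roughly (4.5, 6.1) before and (2.5, 6.8) after.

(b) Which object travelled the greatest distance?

the blue cone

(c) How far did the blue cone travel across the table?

3.1

From (9.9, 5.8) to (8.0, 3.4), the blue cone covered √(1.9² + 2.4²) ≈ 3.1 units.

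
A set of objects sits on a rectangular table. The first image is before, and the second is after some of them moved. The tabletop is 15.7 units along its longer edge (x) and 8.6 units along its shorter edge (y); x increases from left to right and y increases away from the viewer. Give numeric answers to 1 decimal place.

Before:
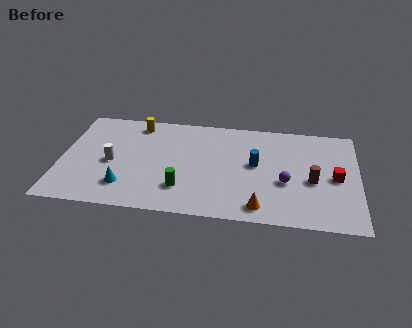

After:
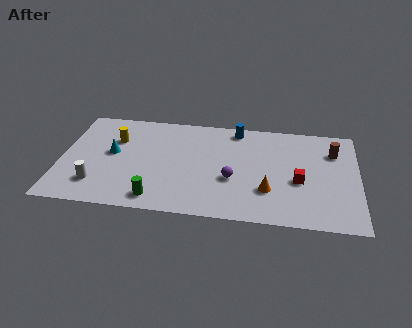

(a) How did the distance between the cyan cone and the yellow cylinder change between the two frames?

-4.2

They were about 5.4 units apart before and 1.2 after — 4.2 units closer together.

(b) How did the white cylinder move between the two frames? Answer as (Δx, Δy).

(-0.7, -1.9)

The white cylinder was at about (2.7, 3.9) and moved to about (2.0, 2.0).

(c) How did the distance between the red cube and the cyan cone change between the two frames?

-1.2

The distance was about 11.2 in the first image and 10.0 in the second, so they moved 1.2 units closer together.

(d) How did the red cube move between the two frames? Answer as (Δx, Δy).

(-1.9, -0.5)

The red cube started near (14.5, 4.1) and ended near (12.6, 3.6).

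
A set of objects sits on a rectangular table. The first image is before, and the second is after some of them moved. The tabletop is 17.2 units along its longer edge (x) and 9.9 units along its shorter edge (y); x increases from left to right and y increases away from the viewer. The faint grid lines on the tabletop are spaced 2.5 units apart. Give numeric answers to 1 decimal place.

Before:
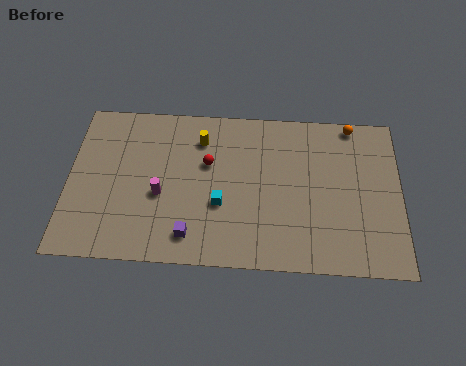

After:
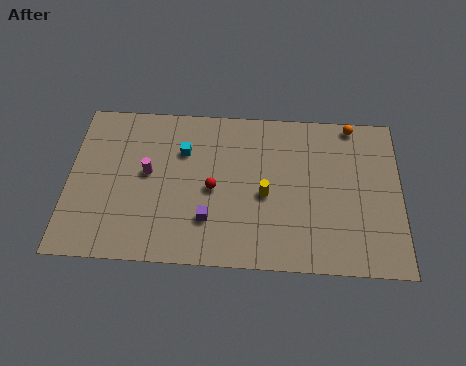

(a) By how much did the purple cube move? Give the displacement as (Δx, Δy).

(0.9, 1.0)

The purple cube was at about (6.4, 1.7) and moved to about (7.3, 2.7).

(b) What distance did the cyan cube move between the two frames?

3.8

From (7.9, 3.7) to (5.9, 6.9), the cyan cube covered √(2.0² + 3.2²) ≈ 3.8 units.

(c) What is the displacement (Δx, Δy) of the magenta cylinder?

(-0.7, 1.3)

From the two frames, the magenta cylinder sits at roughly (4.8, 4.1) before and (4.1, 5.4) after.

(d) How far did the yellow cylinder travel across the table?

4.7

The yellow cylinder moved from about (6.8, 7.7) to (10.2, 4.4), a distance of √(3.4² + 3.3²) ≈ 4.7.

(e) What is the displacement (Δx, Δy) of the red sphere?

(0.3, -1.6)

From the two frames, the red sphere sits at roughly (7.2, 6.2) before and (7.5, 4.6) after.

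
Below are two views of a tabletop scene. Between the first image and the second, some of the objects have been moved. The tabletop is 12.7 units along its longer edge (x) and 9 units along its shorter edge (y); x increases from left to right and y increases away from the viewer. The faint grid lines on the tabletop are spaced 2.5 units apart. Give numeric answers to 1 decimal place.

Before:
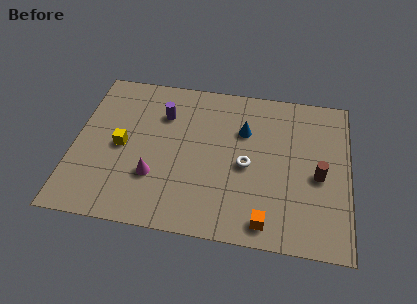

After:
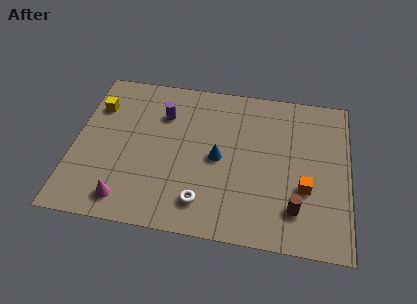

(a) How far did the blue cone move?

2.1

From (7.8, 6.1) to (6.7, 4.3), the blue cone covered √(1.1² + 1.8²) ≈ 2.1 units.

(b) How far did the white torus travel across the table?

3.1

From (8.0, 4.1) to (6.1, 1.7), the white torus covered √(1.9² + 2.4²) ≈ 3.1 units.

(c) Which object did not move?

the purple cylinder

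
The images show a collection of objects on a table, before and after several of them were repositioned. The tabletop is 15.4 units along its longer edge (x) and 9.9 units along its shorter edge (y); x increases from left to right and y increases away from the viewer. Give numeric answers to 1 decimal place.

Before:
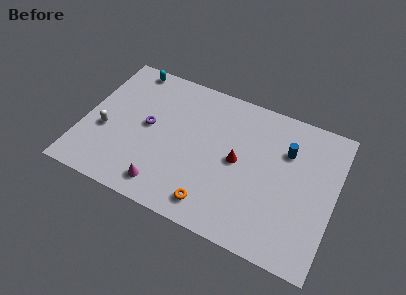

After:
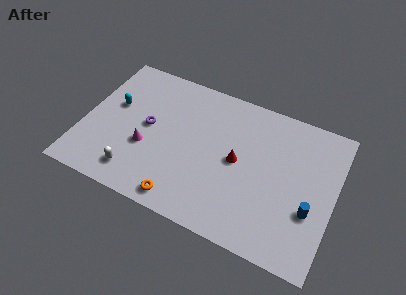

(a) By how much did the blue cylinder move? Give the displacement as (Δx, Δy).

(1.8, -3.4)

The blue cylinder was at about (12.3, 6.9) and moved to about (14.1, 3.5).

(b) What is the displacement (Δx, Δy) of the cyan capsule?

(-0.5, -3.1)

The cyan capsule started near (2.2, 9.0) and ended near (1.7, 5.9).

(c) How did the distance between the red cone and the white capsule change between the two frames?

-1.4

The distance was about 8.2 in the first image and 6.8 in the second, so they moved 1.4 units closer together.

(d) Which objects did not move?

the purple torus and the red cone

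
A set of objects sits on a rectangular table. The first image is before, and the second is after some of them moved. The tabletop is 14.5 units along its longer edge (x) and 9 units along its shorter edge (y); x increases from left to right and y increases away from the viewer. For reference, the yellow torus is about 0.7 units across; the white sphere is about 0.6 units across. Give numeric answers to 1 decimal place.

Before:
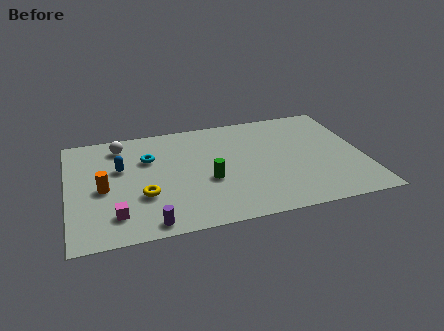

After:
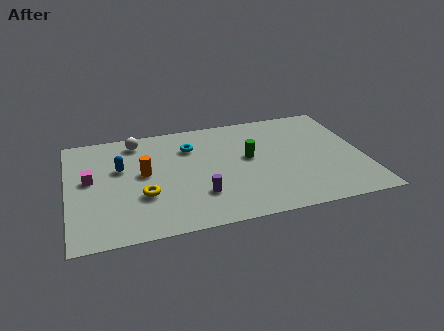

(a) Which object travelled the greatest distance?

the magenta cube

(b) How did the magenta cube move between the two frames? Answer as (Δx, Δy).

(-1.1, 3.1)

The magenta cube started near (2.2, 1.9) and ended near (1.1, 5.0).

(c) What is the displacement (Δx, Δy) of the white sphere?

(0.8, 0.2)

From the two frames, the white sphere sits at roughly (2.7, 7.5) before and (3.5, 7.7) after.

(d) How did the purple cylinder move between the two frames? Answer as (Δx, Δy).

(2.5, 1.6)

The purple cylinder was at about (3.8, 0.9) and moved to about (6.3, 2.5).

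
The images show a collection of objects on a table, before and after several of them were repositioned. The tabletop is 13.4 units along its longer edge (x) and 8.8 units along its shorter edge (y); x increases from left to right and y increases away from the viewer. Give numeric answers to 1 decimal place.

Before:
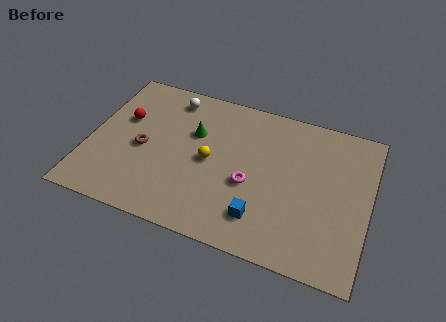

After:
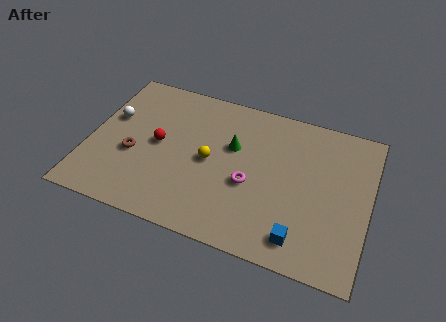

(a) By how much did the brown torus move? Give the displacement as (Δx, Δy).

(-0.4, -0.5)

From the two frames, the brown torus sits at roughly (2.6, 4.0) before and (2.2, 3.5) after.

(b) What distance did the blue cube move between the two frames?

2.0

The blue cube moved from about (8.5, 1.9) to (10.4, 1.4), a distance of √(1.9² + 0.5²) ≈ 2.0.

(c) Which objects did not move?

the yellow sphere and the magenta torus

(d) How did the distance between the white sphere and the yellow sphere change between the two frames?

+1.1

The distance was about 3.9 in the first image and 5.0 in the second, so they moved 1.1 units further apart.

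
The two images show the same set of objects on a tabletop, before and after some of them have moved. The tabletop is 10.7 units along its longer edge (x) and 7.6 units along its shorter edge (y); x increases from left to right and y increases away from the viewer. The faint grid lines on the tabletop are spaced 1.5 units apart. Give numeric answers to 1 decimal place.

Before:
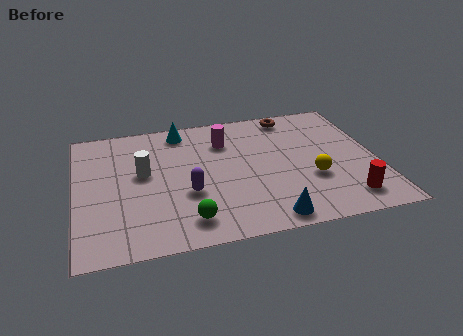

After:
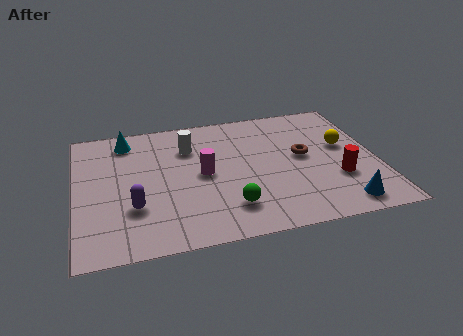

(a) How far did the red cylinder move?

1.2

From (9.4, 1.3) to (9.2, 2.5), the red cylinder covered √(0.2² + 1.2²) ≈ 1.2 units.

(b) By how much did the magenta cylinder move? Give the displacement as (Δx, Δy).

(-0.9, -1.8)

The magenta cylinder started near (5.4, 5.6) and ended near (4.5, 3.8).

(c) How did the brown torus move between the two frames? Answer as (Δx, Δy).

(0.2, -2.6)

From the two frames, the brown torus sits at roughly (7.9, 6.7) before and (8.1, 4.1) after.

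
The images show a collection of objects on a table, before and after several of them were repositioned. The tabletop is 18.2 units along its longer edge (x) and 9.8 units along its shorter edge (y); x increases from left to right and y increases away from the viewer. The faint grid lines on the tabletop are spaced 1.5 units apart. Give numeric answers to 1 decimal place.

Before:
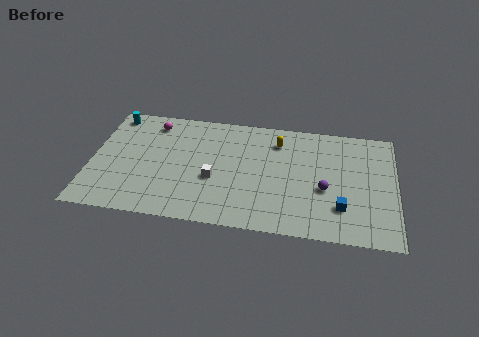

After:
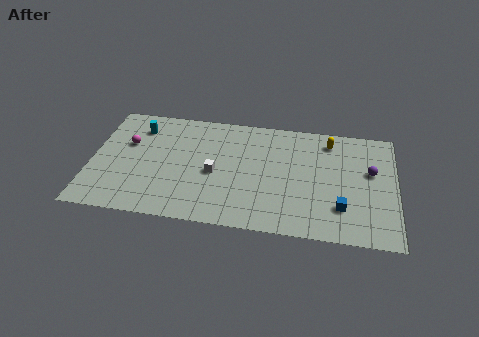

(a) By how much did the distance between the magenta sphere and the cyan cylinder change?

-0.8

The distance was about 2.4 in the first image and 1.6 in the second, so they moved 0.8 units closer together.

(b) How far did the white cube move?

0.5

The white cube was near (7.4, 3.9) before and (7.4, 4.4) after, so it travelled √(0.0² + 0.5²) ≈ 0.5 units.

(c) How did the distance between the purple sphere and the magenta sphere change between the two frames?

+3.3

Before: roughly 11.3 units apart; after: 14.6. That's 3.3 units further apart.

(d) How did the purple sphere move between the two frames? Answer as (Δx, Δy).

(2.7, 1.9)

The purple sphere was at about (14.0, 4.0) and moved to about (16.7, 5.9).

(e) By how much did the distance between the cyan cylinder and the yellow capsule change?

+1.5

Before: roughly 10.0 units apart; after: 11.5. That's 1.5 units further apart.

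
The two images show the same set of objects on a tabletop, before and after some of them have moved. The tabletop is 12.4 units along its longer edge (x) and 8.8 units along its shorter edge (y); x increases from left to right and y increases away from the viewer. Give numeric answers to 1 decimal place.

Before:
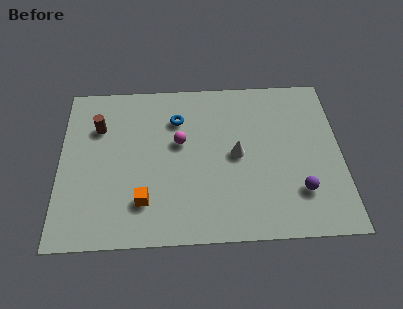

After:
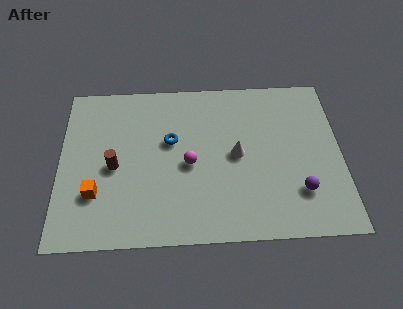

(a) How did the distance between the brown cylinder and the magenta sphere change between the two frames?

-0.4

Before: roughly 3.7 units apart; after: 3.3. That's 0.4 units closer together.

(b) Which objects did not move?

the white cone and the purple sphere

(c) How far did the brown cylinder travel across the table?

2.3

The brown cylinder was near (1.7, 6.2) before and (2.4, 4.0) after, so it travelled √(0.7² + 2.2²) ≈ 2.3 units.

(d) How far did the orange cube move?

2.2

From (3.7, 2.1) to (1.6, 2.6), the orange cube covered √(2.1² + 0.5²) ≈ 2.2 units.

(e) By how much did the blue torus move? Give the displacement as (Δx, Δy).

(-0.3, -1.2)

The blue torus started near (5.2, 6.5) and ended near (4.9, 5.3).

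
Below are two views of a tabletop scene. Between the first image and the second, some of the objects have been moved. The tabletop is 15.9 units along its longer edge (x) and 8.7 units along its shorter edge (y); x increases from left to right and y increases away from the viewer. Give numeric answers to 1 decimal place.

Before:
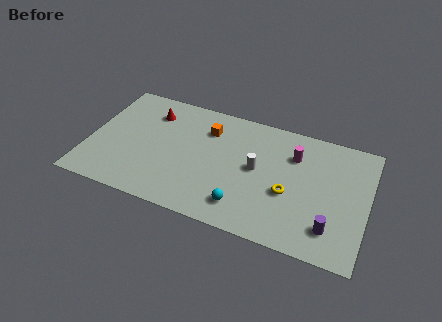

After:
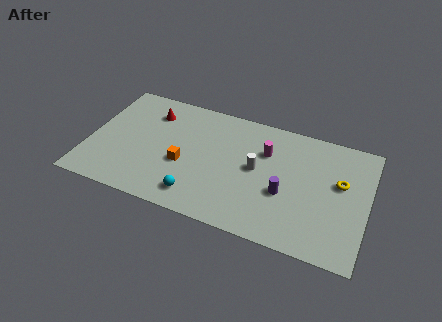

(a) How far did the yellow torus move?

3.3

The yellow torus moved from about (11.5, 3.5) to (14.3, 5.2), a distance of √(2.8² + 1.7²) ≈ 3.3.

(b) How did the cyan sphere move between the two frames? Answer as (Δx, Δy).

(-2.6, -0.2)

The cyan sphere started near (9.1, 1.7) and ended near (6.5, 1.5).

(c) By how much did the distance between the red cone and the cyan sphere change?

-1.6

The distance was about 7.7 in the first image and 6.1 in the second, so they moved 1.6 units closer together.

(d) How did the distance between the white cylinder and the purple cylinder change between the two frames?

-3.1

Before: roughly 5.2 units apart; after: 2.1. That's 3.1 units closer together.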